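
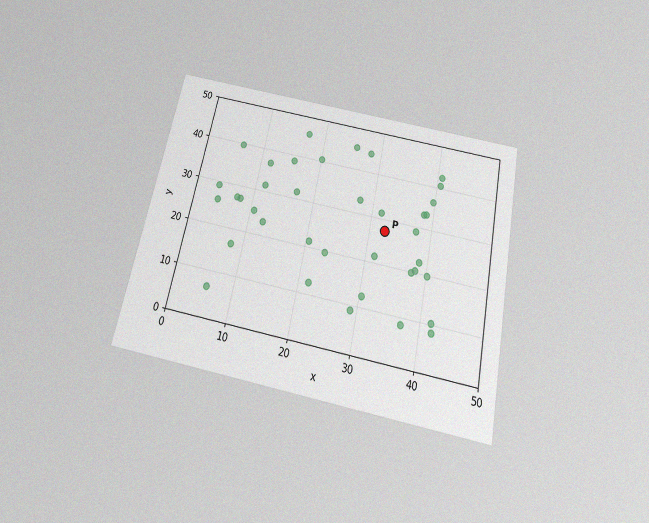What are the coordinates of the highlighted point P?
The chart is tilted about 12° clockwise and viewed slightly from below, with some photo noise. Following the gridlines from P to each axis, P sits at (32.5, 27.5).

(32.5, 27.5)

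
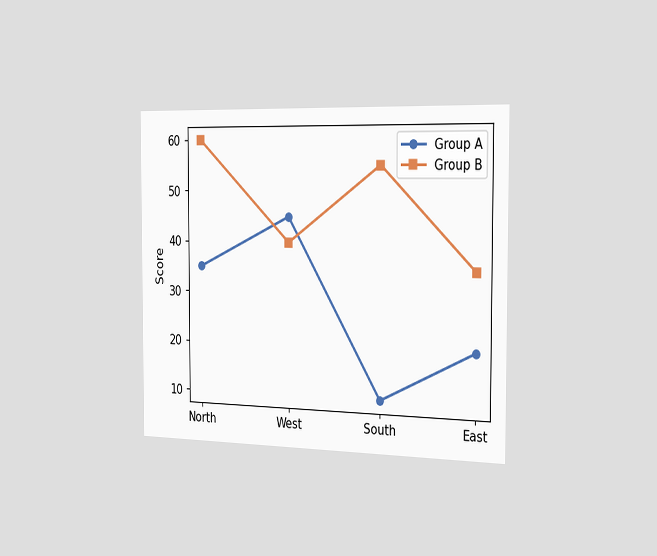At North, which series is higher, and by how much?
Group B, by 25

The chart is viewed slightly from the right. At North, Group B sits above the other line by 25.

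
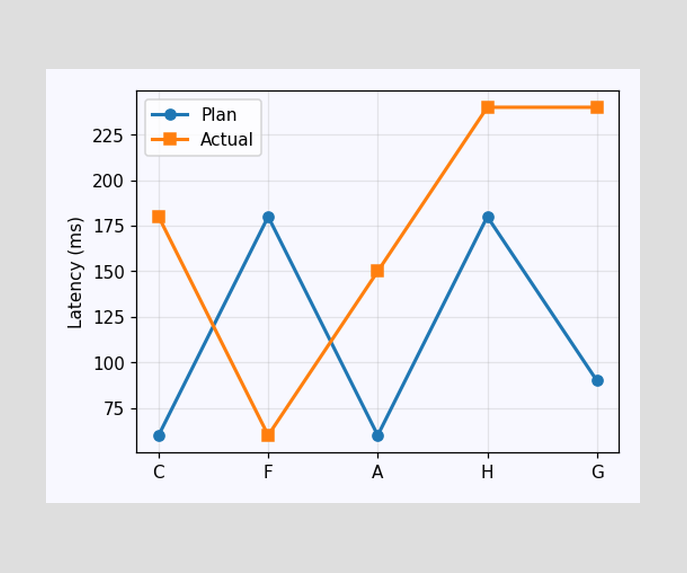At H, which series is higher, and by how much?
At H, Actual sits above the other line by 60ms.

Actual, by 60ms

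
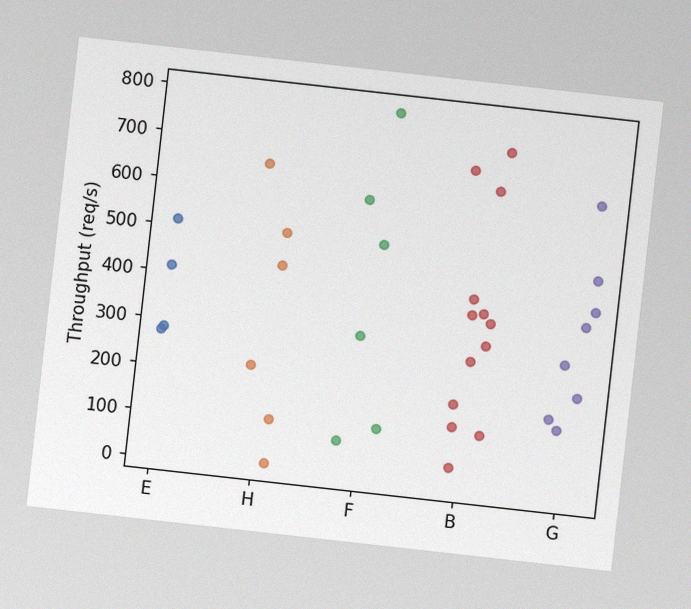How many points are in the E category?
The chart is tilted about 6° clockwise, with some photo noise. Counting the markers in the E column gives 4.

4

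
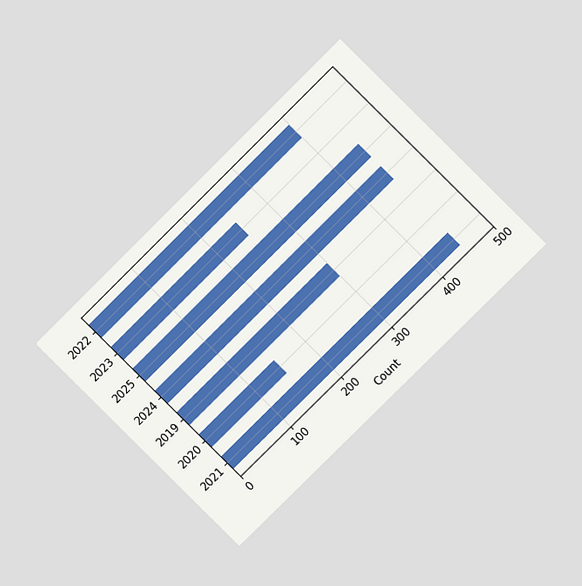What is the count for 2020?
150

The chart is tilted about 45° counter-clockwise and viewed at a slight angle. Reading along the chart's x-axis, the 2020 bar reaches 150.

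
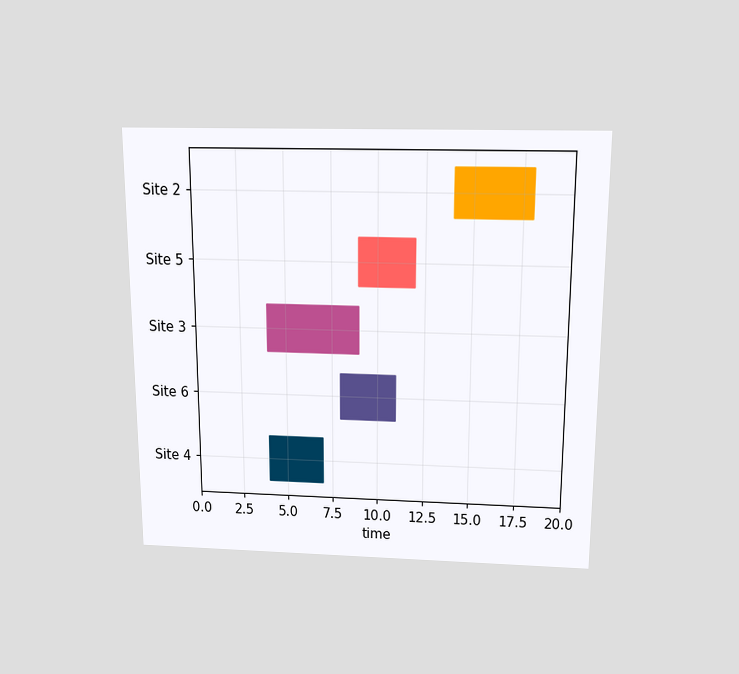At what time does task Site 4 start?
4

The chart is viewed slightly from above. The Site 4 bar begins at t=4.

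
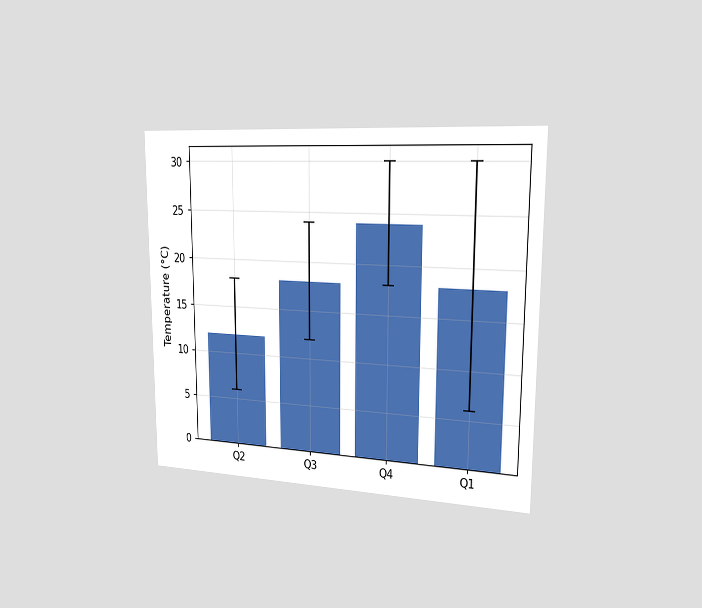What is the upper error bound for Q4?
The chart is viewed slightly from the right. The Q4 bar's upper whisker reaches 30°C.

30°C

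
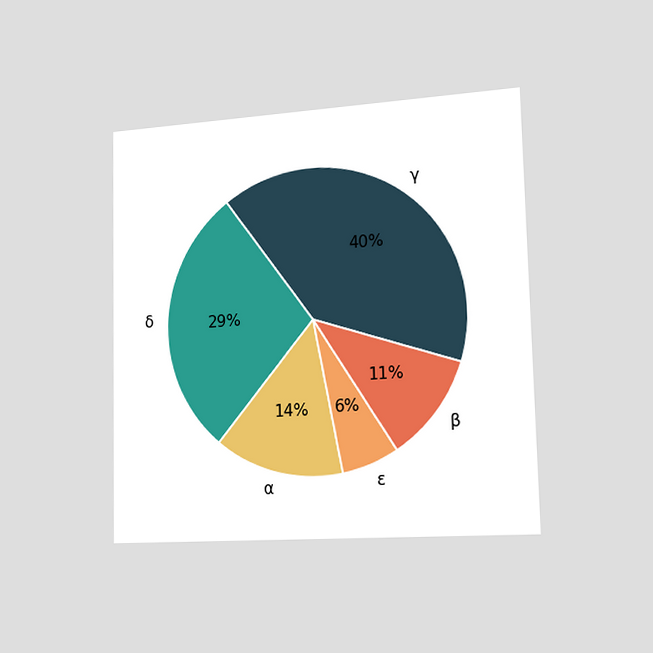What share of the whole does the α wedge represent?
The chart is viewed slightly from the right. The α slice takes up 14% of the pie.

14%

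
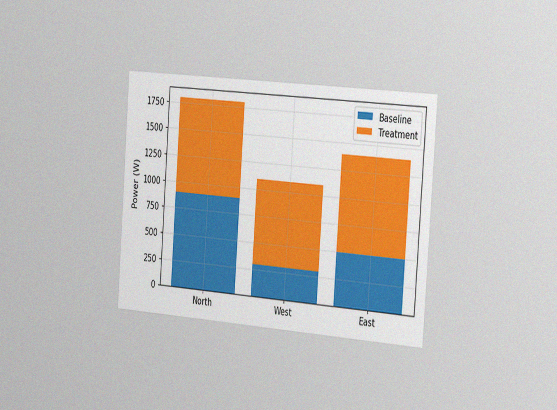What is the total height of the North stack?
1800W

The chart is tilted about 4° clockwise and viewed slightly from the right, with some photo noise. The North stack's top reaches 1800W on the y-axis.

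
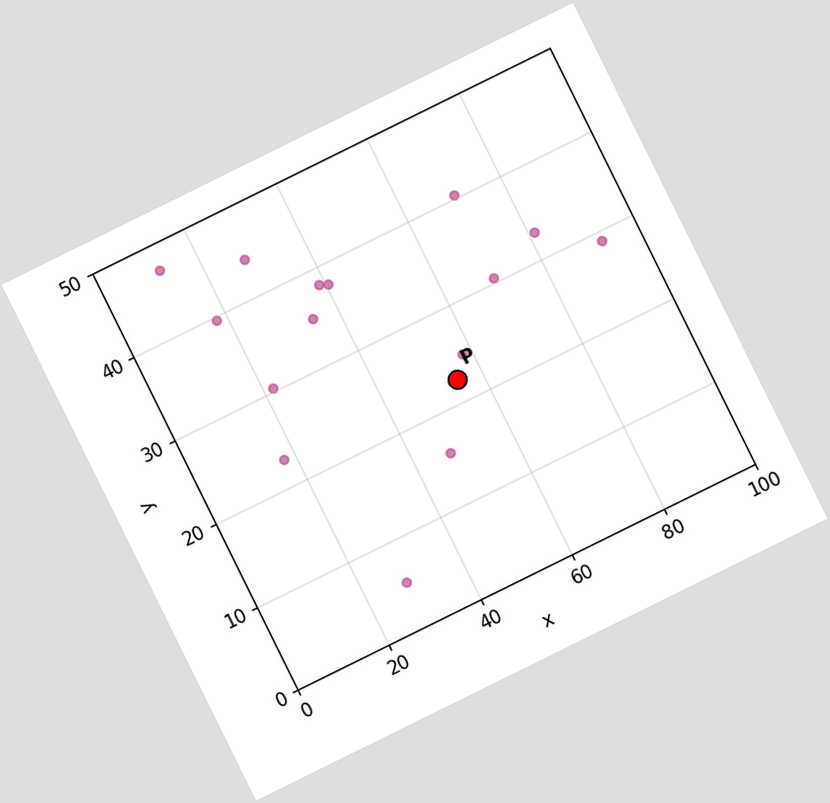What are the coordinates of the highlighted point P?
(55, 22.5)

The chart is tilted about 26° counter-clockwise. Following the gridlines from P to each axis, P sits at (55, 22.5).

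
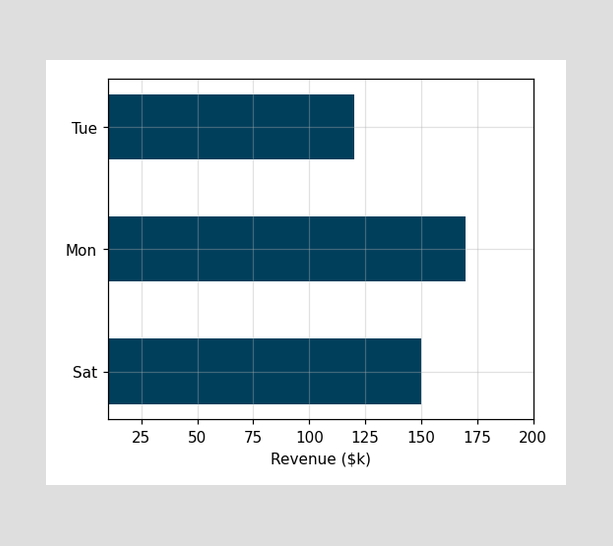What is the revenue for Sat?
Reading along the chart's x-axis, the Sat bar reaches $150k.

$150k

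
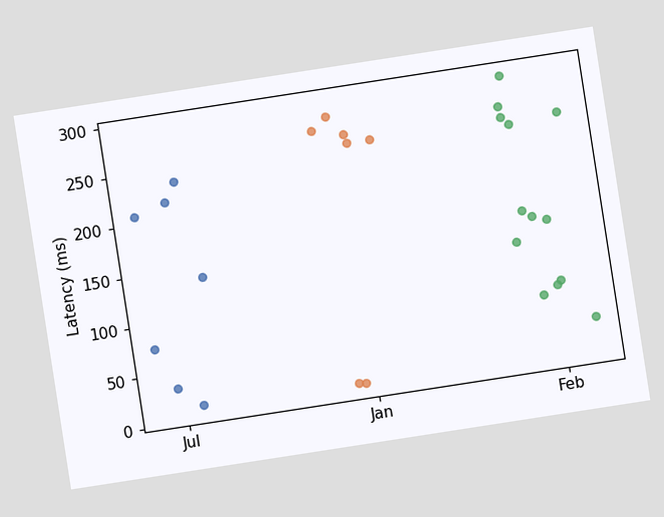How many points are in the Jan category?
The chart is tilted about 9° counter-clockwise. Counting the markers in the Jan column gives 7.

7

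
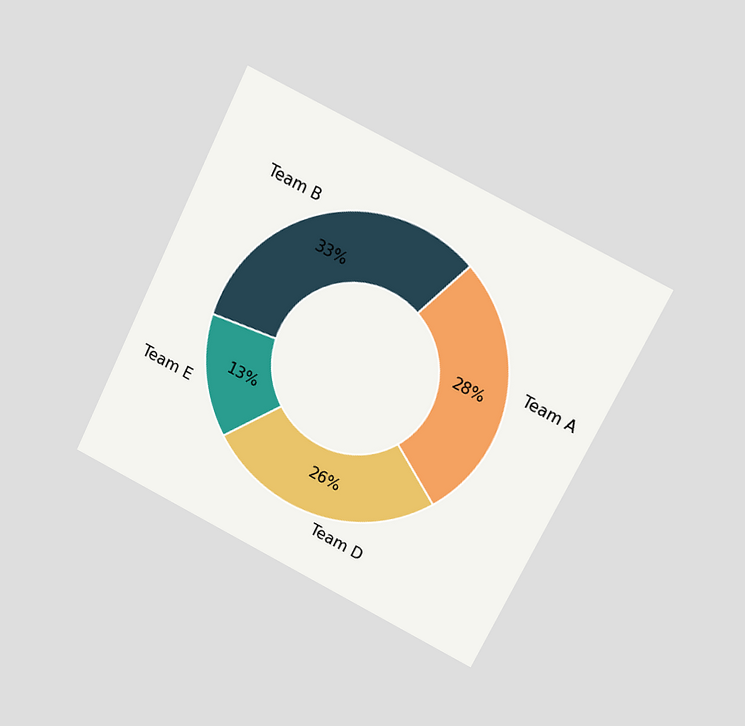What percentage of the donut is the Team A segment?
28%

The chart is tilted about 26° clockwise and viewed at a slight angle. The Team A segment takes up 28% of the ring.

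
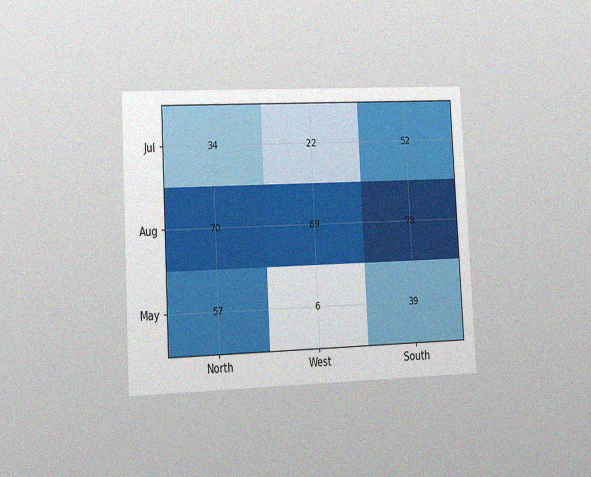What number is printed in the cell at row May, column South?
The chart is tilted about 3° counter-clockwise and viewed slightly from the left, with some photo noise. The (May, South) cell reads 39.

39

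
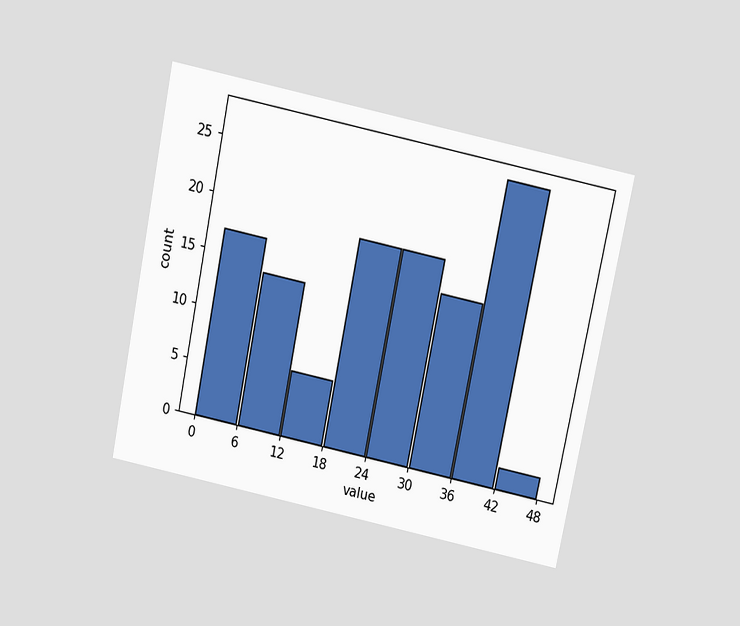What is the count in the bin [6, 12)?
The chart is tilted about 12° clockwise and viewed slightly from above. The [6, 12) bin has height 14.

14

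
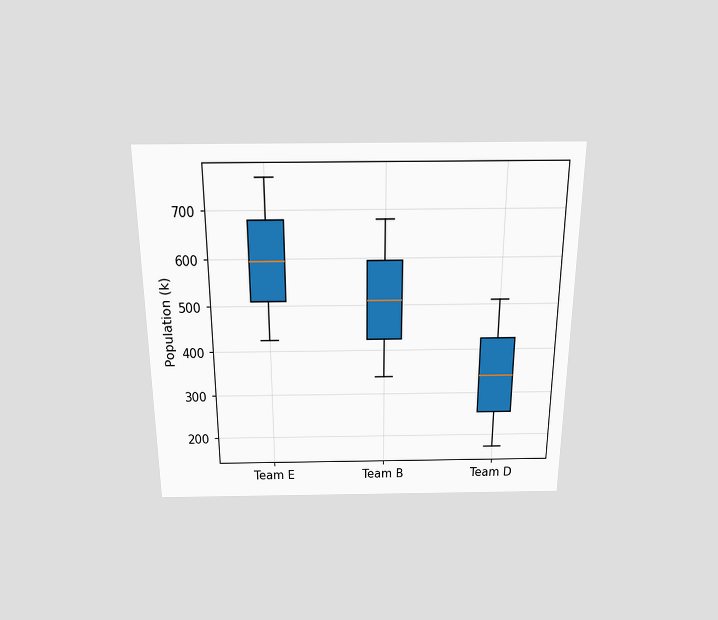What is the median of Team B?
The chart is viewed slightly from above. The median line in the Team B box sits at 510k.

510k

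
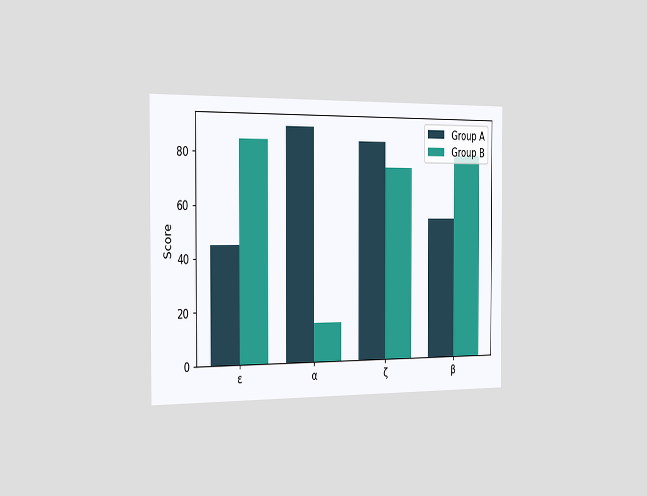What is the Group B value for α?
15

The chart is viewed slightly from the left. The Group B bar at α reaches 15 on the y-axis.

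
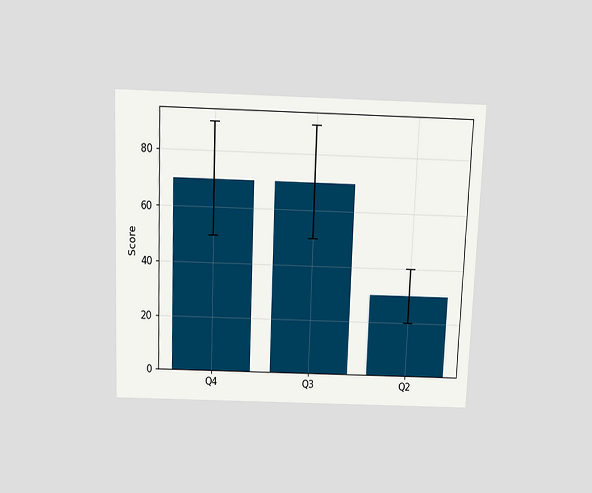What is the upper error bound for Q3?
90

The chart is tilted about 2° clockwise and viewed slightly from above. The Q3 bar's upper whisker reaches 90.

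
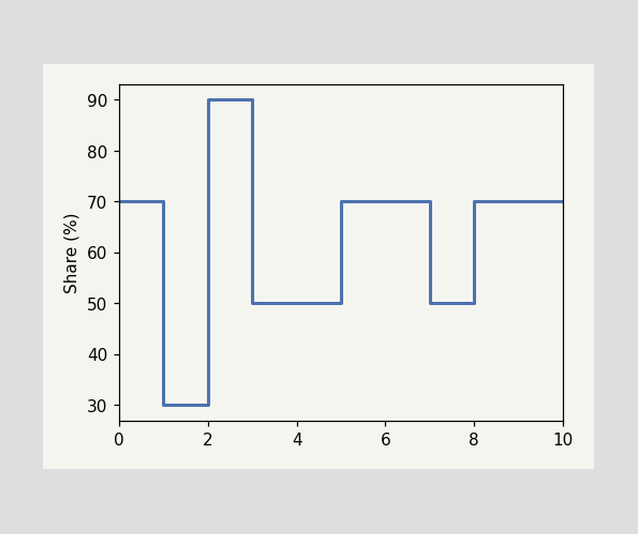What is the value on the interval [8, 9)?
On [8, 9) the step sits at 70%.

70%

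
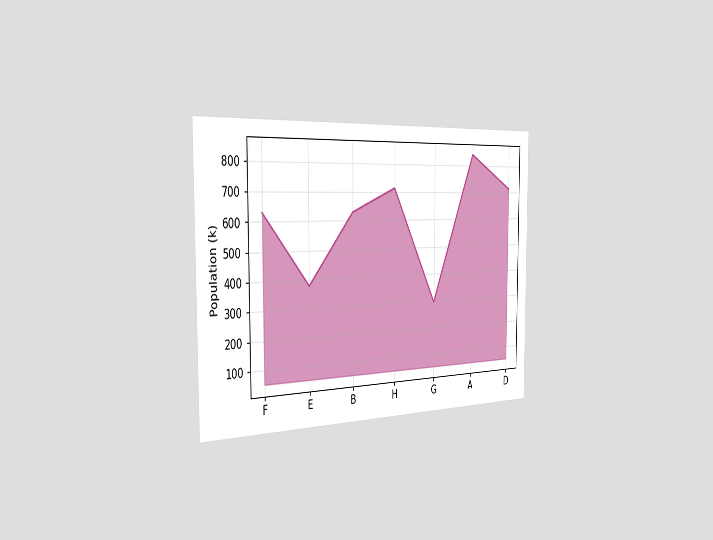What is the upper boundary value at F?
630k

The chart is viewed slightly from the left. At F the upper boundary is at 630k.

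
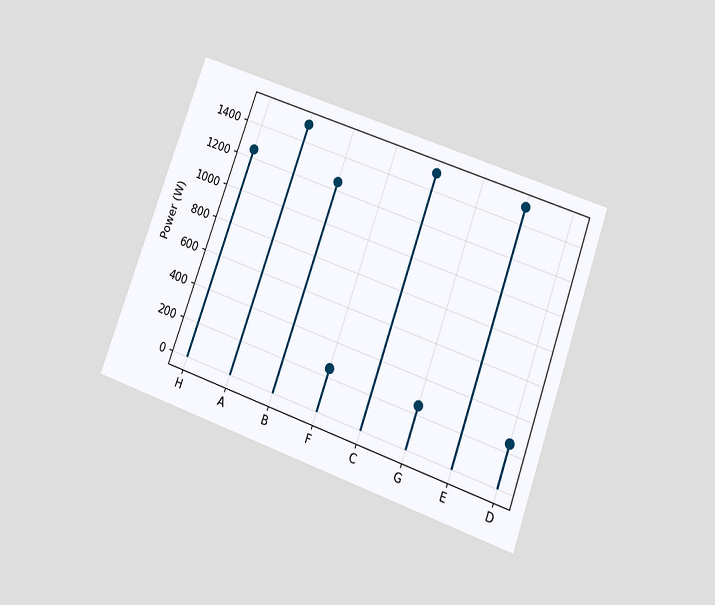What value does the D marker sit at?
250W

The chart is tilted about 20° clockwise and viewed slightly from below. The D marker sits at 250W.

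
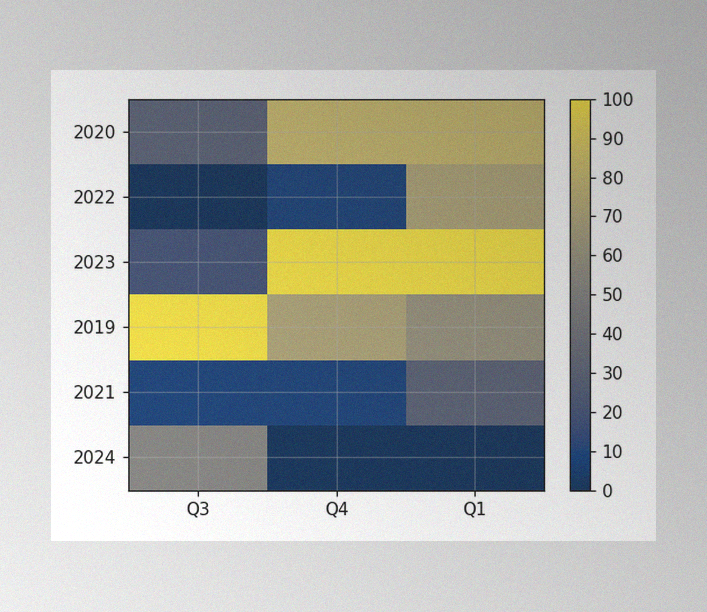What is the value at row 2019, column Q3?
The image has some photo noise and uneven lighting. Matching cell (2019, Q3) against the colorbar gives 100.

100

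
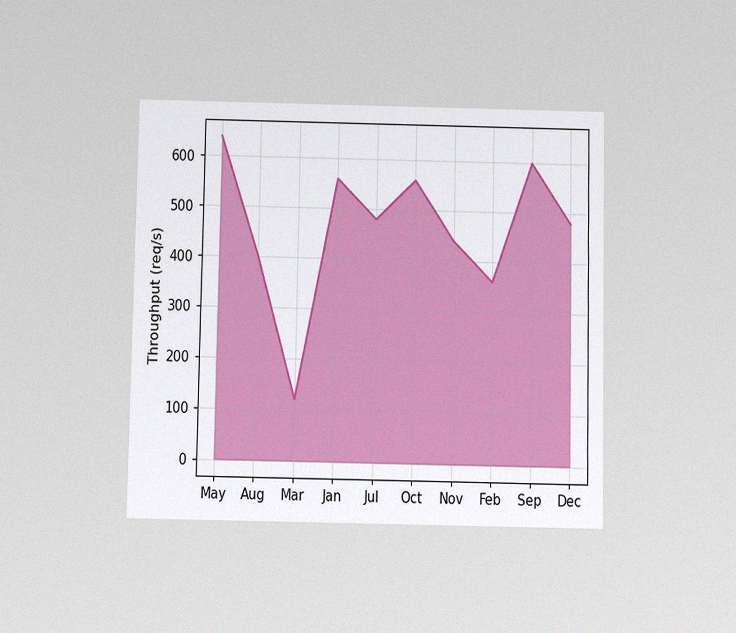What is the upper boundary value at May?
The chart is viewed slightly from below, with some photo noise. At May the upper boundary is at 640req/s.

640req/s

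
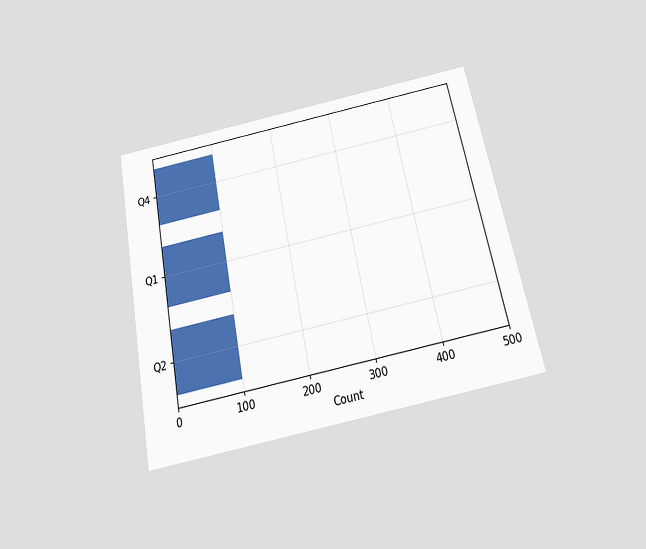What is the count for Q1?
100

The chart is tilted about 11° counter-clockwise and viewed slightly from below. Reading along the chart's x-axis, the Q1 bar reaches 100.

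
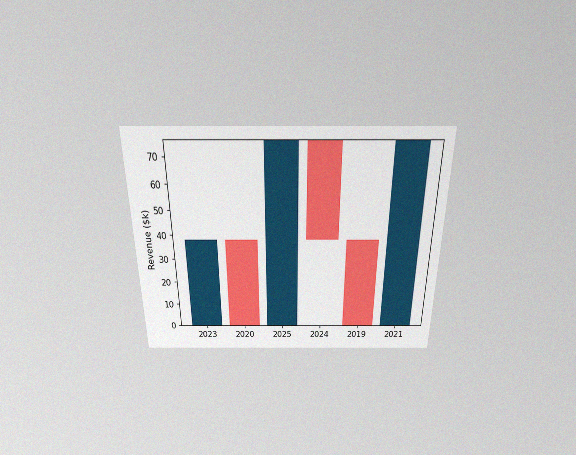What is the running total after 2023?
The chart is viewed slightly from above, with some photo noise. After 2023 the running total reaches $38k.

$38k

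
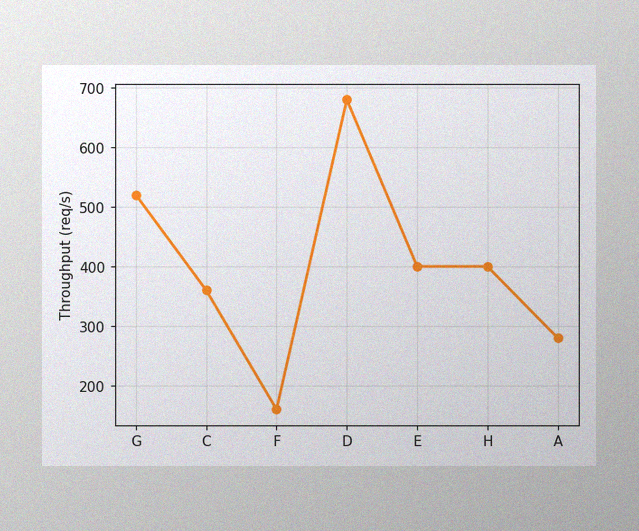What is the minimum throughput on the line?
The image has some photo noise and uneven lighting. The lowest point is at F, and reading across to the y-axis gives 160req/s.

160req/s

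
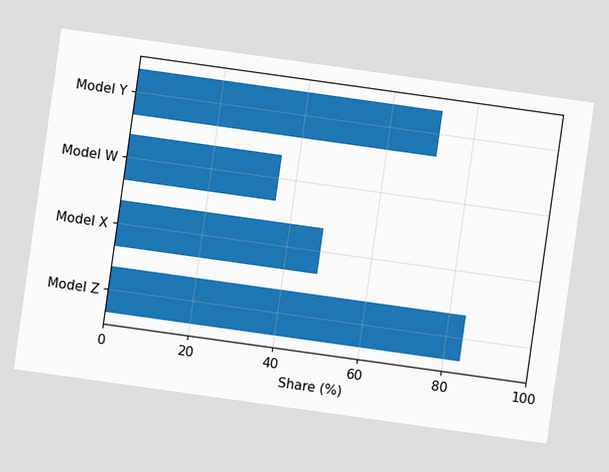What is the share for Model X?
The chart is tilted about 8° clockwise. Reading along the chart's x-axis, the Model X bar reaches 48%.

48%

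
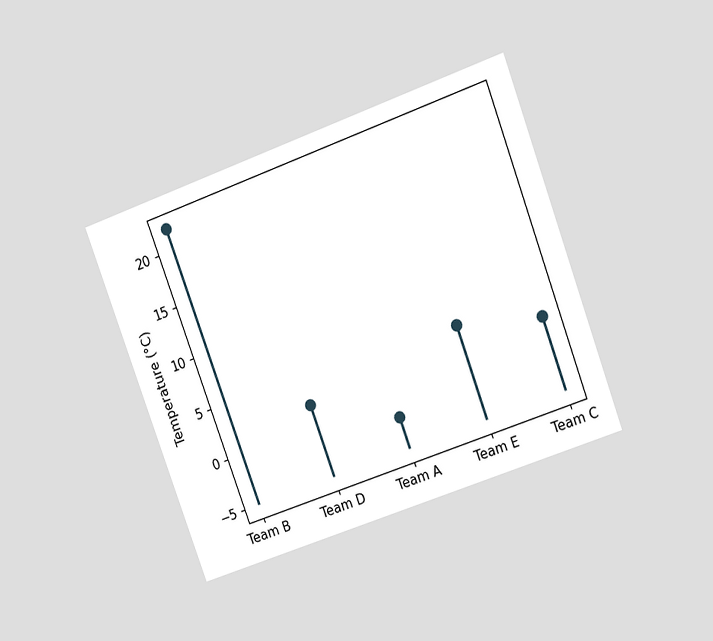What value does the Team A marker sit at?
The chart is tilted about 20° counter-clockwise and viewed at a slight angle. The Team A marker sits at -2°C.

-2°C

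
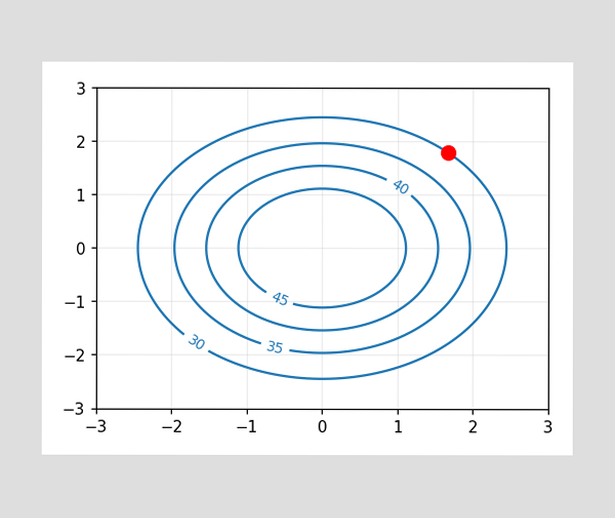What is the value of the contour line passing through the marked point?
The marked point sits on the contour labelled 30.

30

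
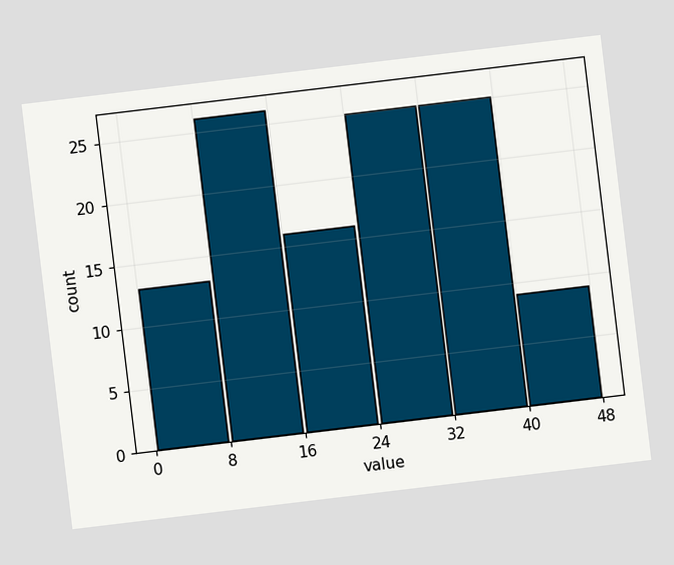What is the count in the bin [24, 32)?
25

The chart is tilted about 7° counter-clockwise. The [24, 32) bin has height 25.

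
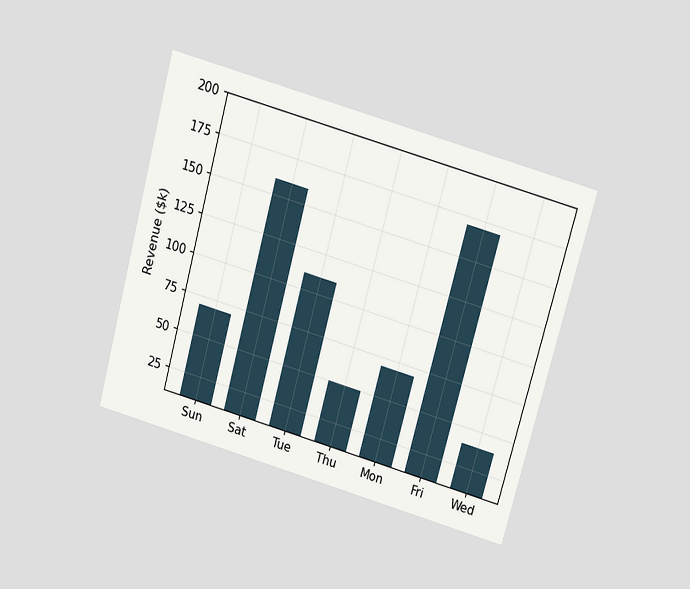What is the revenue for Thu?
The chart is tilted about 15° clockwise and viewed slightly from above. Reading along the chart's y-axis, the Thu bar reaches $50k.

$50k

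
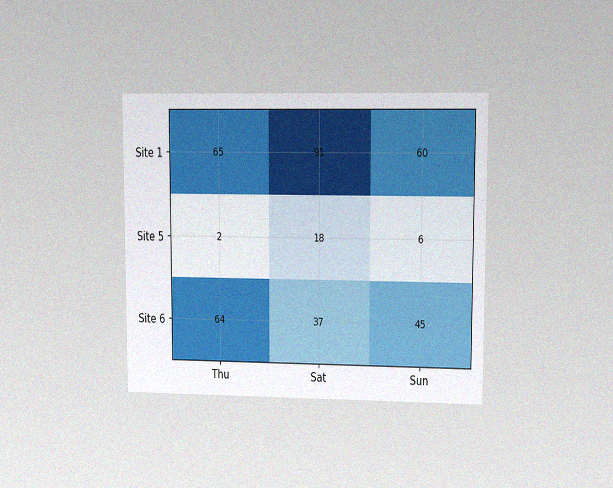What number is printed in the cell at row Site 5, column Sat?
18

The chart is viewed at a slight angle, with some photo noise. The (Site 5, Sat) cell reads 18.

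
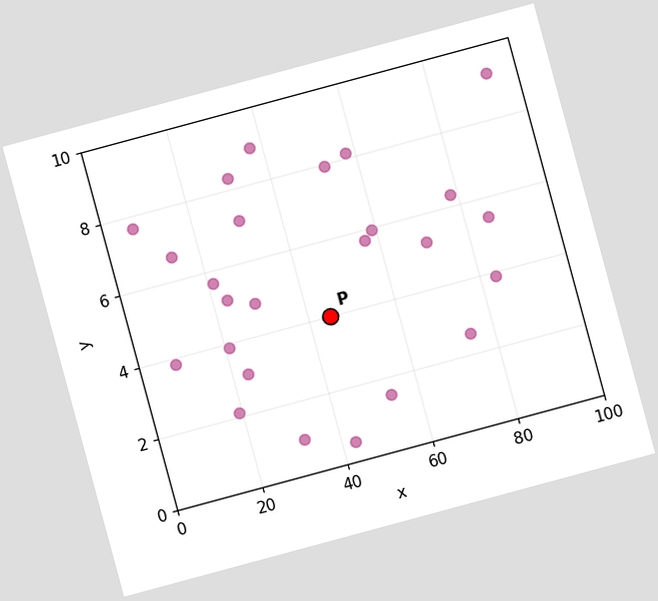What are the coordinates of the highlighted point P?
(45, 4)

The chart is tilted about 15° counter-clockwise. Following the gridlines from P to each axis, P sits at (45, 4).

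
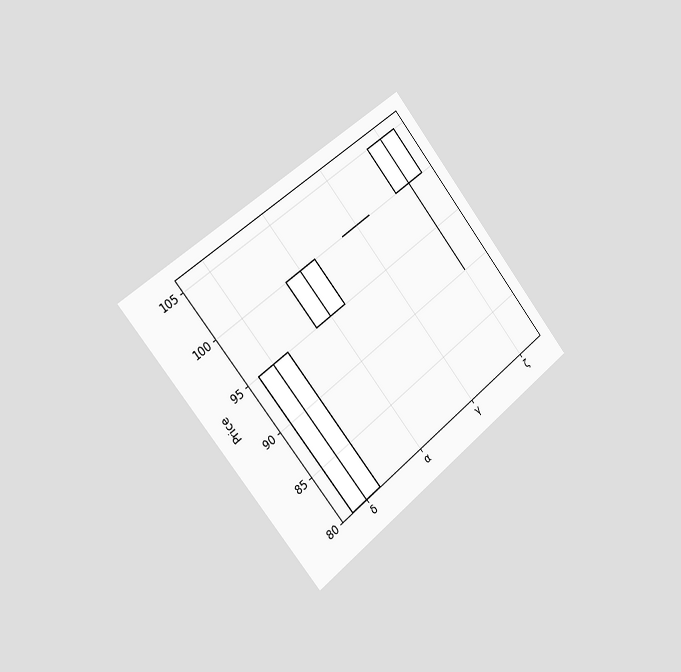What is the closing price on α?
100

The chart is tilted about 40° counter-clockwise and viewed slightly from the left. The α candle closes at 100.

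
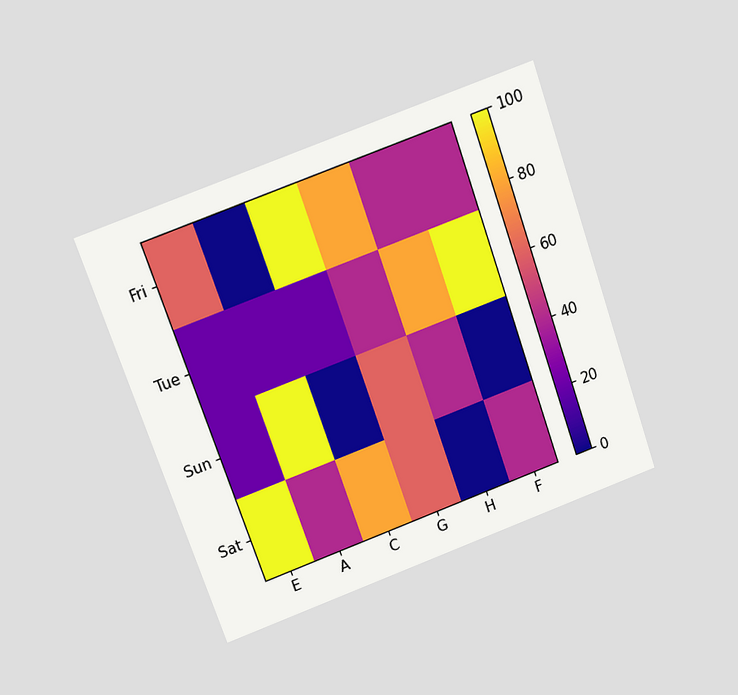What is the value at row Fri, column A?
0

The chart is tilted about 19° counter-clockwise and viewed slightly from above. Matching cell (Fri, A) against the colorbar gives 0.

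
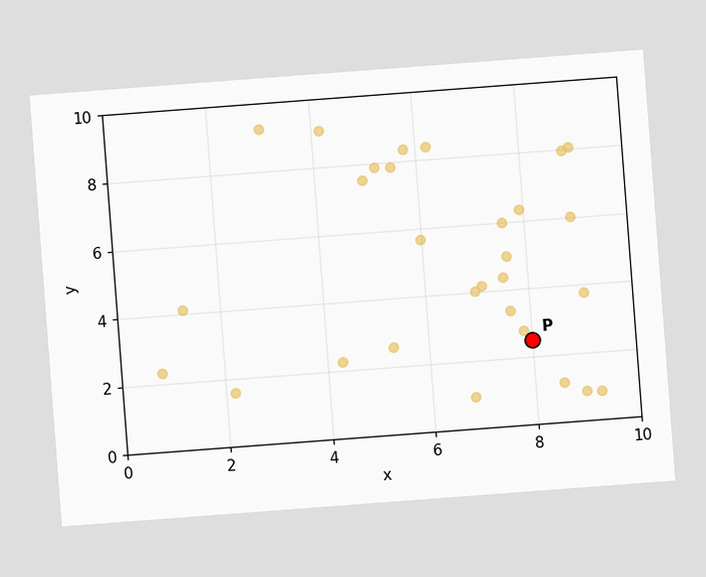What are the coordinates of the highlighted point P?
(8, 2.5)

The chart is tilted about 4° counter-clockwise. Following the gridlines from P to each axis, P sits at (8, 2.5).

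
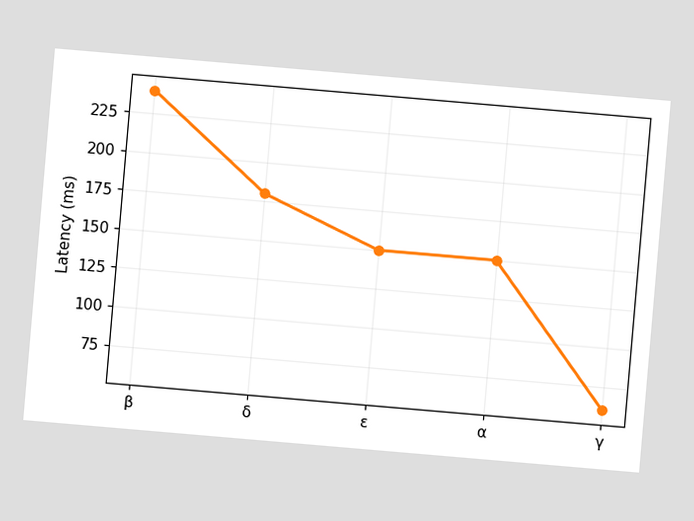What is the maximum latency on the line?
The chart is tilted about 5° clockwise. The highest point is at β, and reading across to the y-axis gives 240ms.

240ms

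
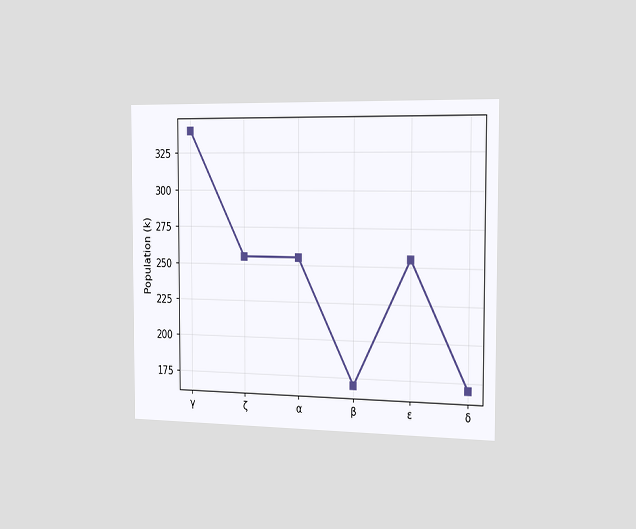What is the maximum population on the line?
The chart is viewed slightly from the right. The highest point is at γ, and reading across to the y-axis gives 340k.

340k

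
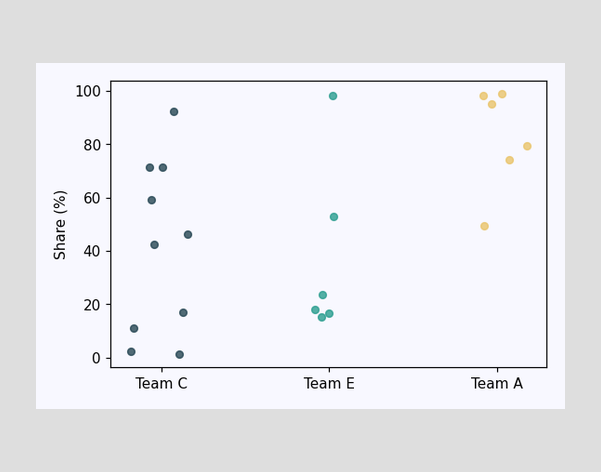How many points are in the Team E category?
Counting the markers in the Team E column gives 6.

6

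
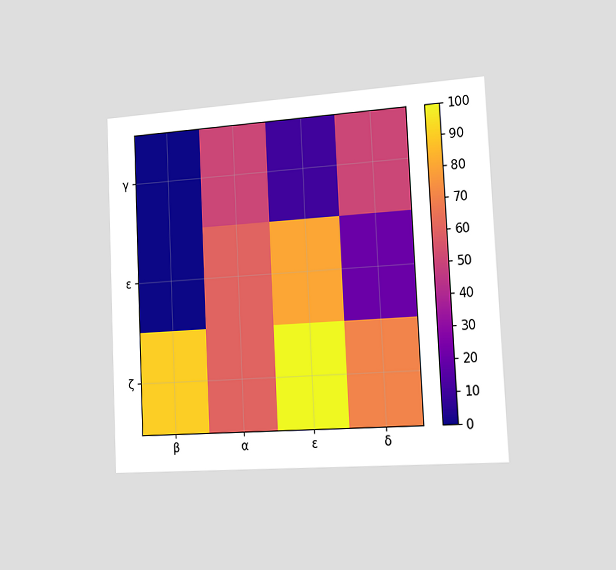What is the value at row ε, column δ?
20

The chart is tilted about 3° counter-clockwise and viewed slightly from the right. Matching cell (ε, δ) against the colorbar gives 20.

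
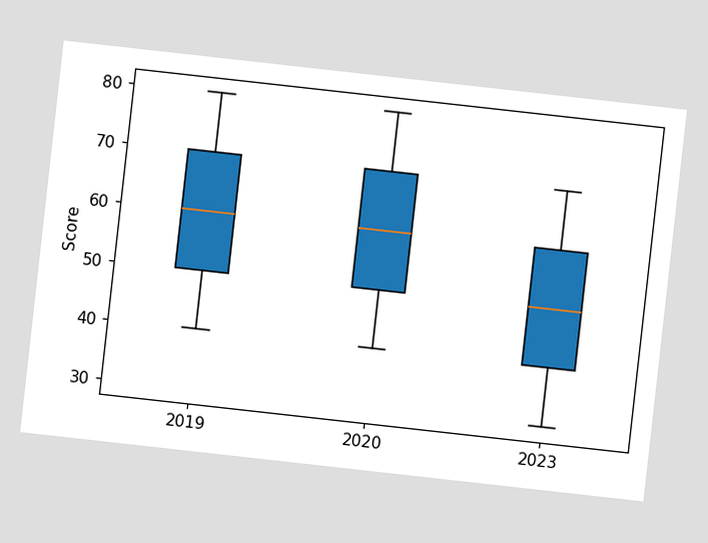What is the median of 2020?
60

The chart is tilted about 6° clockwise. The median line in the 2020 box sits at 60.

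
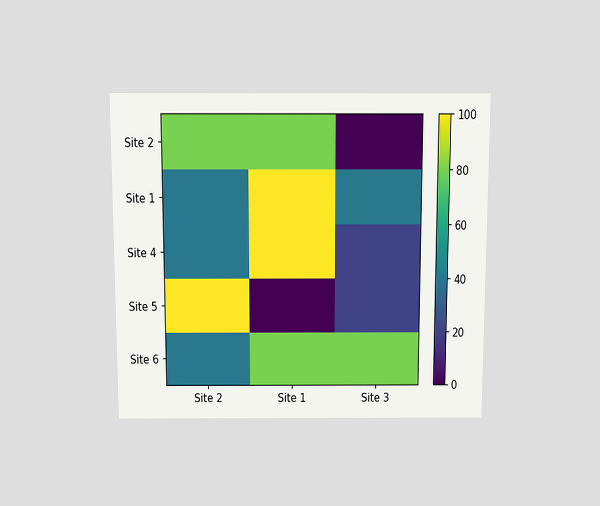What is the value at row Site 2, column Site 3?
The chart is viewed slightly from above. Matching cell (Site 2, Site 3) against the colorbar gives 0.

0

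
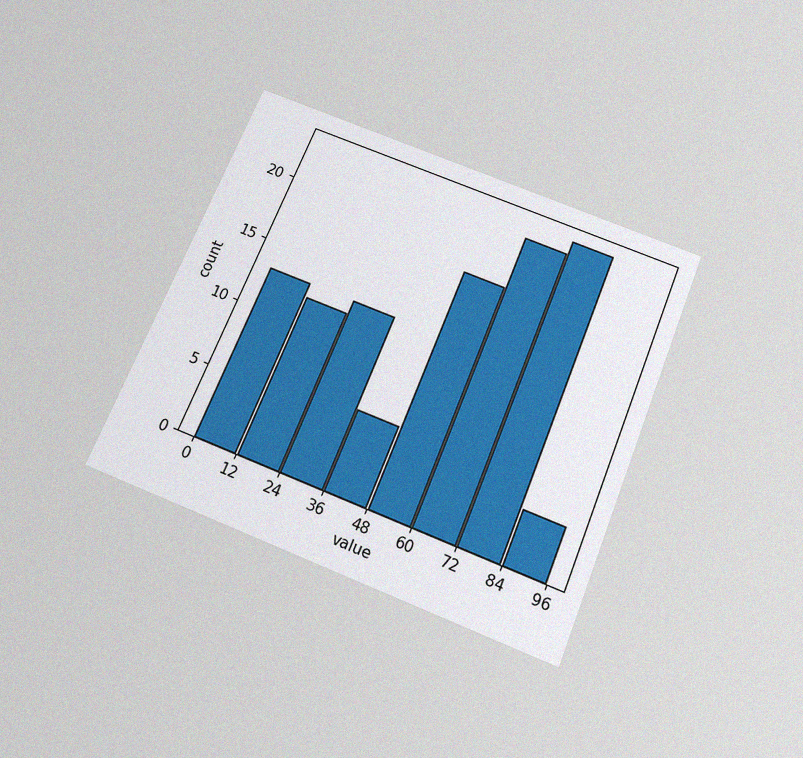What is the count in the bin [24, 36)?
13

The chart is tilted about 22° clockwise and viewed slightly from below, with some photo noise. The [24, 36) bin has height 13.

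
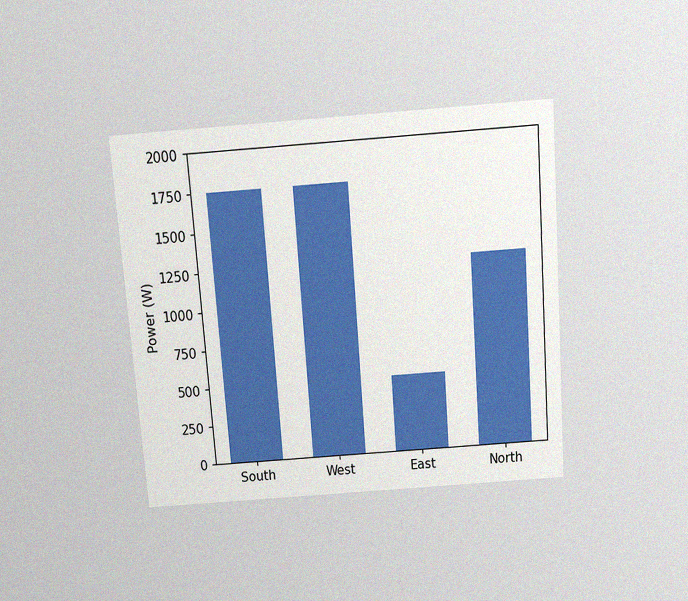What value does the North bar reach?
The chart is tilted about 4° counter-clockwise and viewed slightly from above, with some photo noise. Reading along the chart's y-axis, the North bar reaches 1250W.

1250W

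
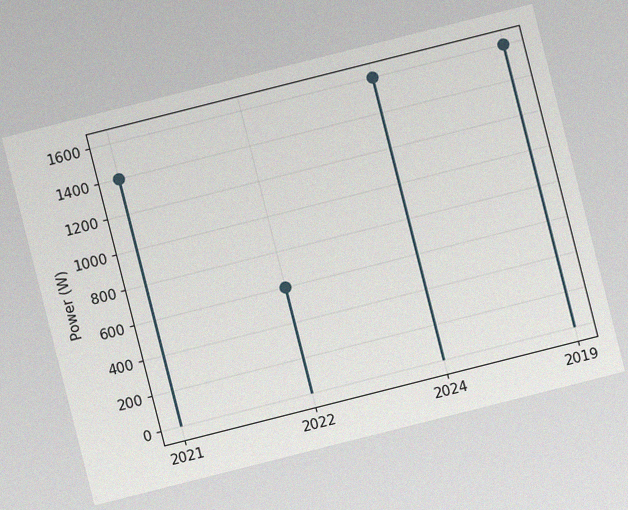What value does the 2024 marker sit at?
The chart is tilted about 14° counter-clockwise, with some photo noise. The 2024 marker sits at 1600W.

1600W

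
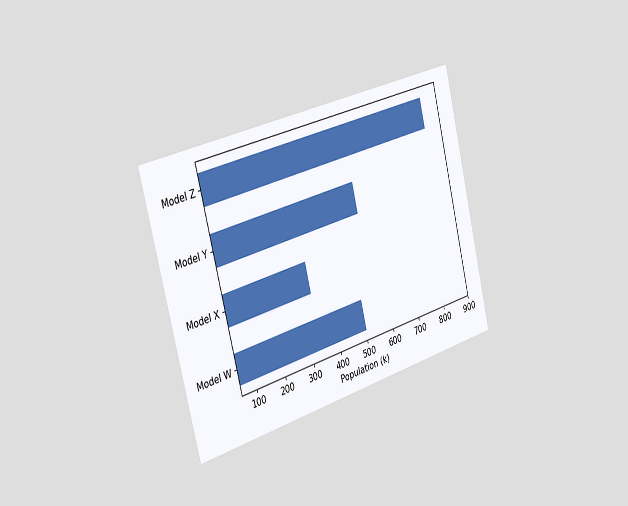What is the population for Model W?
504k

The chart is tilted about 14° counter-clockwise and viewed slightly from the left. Reading along the chart's x-axis, the Model W bar reaches 504k.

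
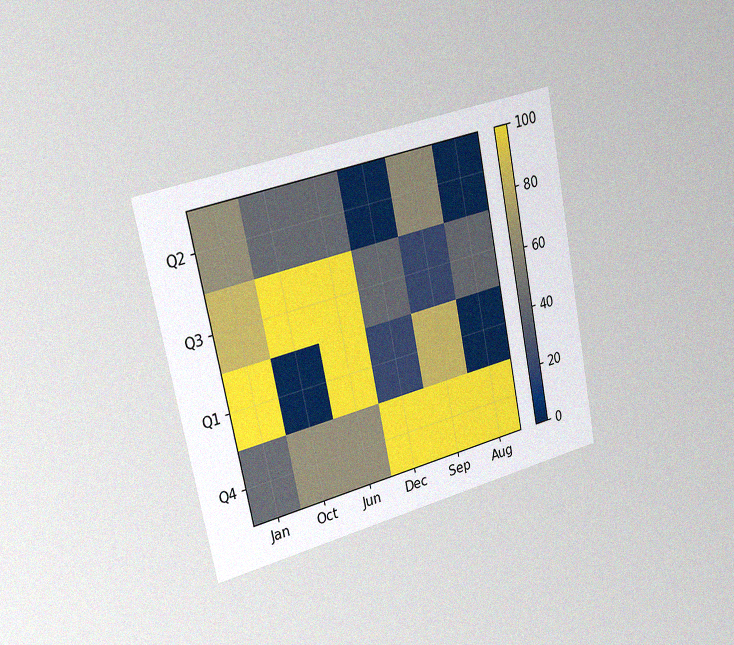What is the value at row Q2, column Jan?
60

The chart is tilted about 12° counter-clockwise and viewed slightly from the left, with some photo noise. Matching cell (Q2, Jan) against the colorbar gives 60.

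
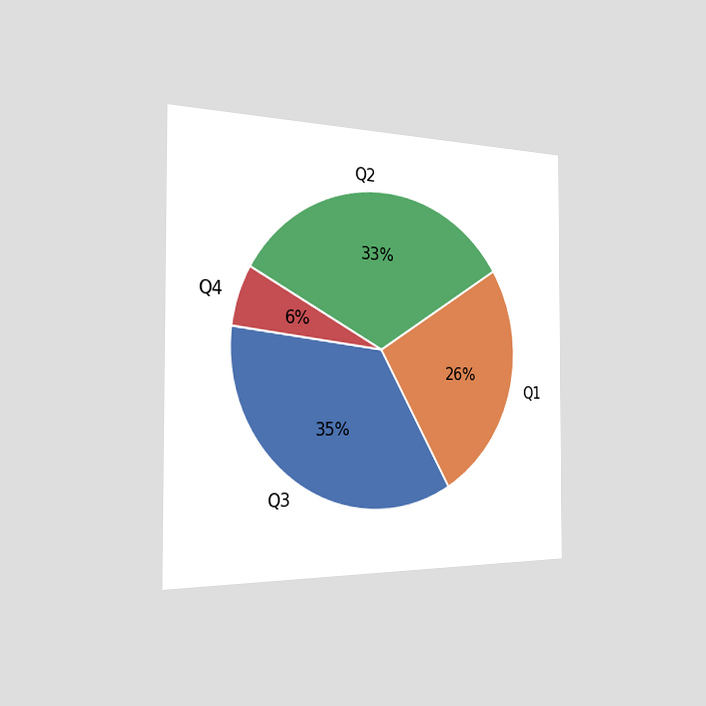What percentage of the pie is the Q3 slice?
The chart is viewed slightly from the left. The Q3 slice takes up 35% of the pie.

35%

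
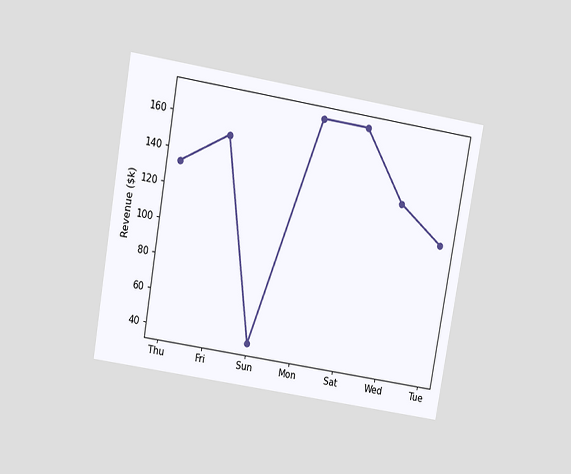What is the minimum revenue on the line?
The chart is tilted about 10° clockwise and viewed slightly from above. The lowest point is at Sun, and reading across to the y-axis gives $38k.

$38k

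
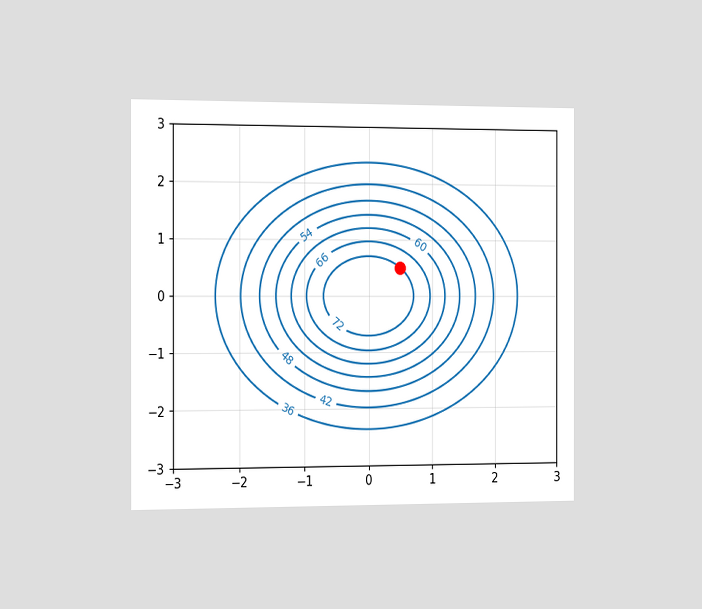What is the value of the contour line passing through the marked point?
The chart is viewed slightly from the left. The marked point sits on the contour labelled 72.

72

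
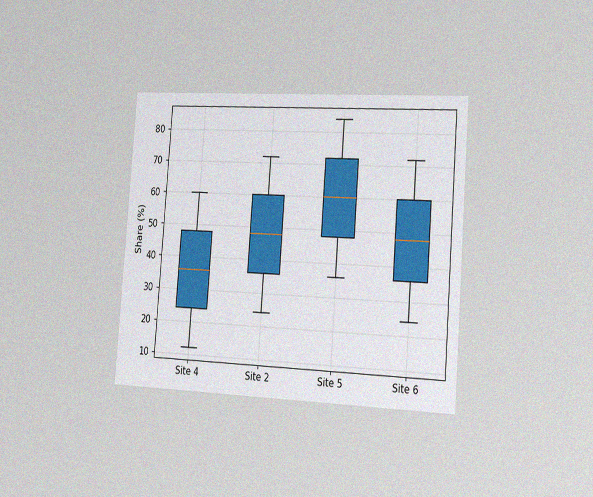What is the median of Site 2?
The chart is tilted about 4° clockwise and viewed slightly from the right, with some photo noise. The median line in the Site 2 box sits at 48%.

48%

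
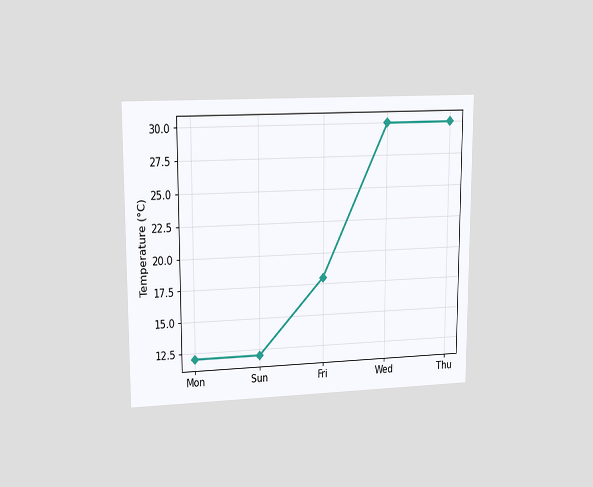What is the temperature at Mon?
The chart is viewed at a slight angle. At Mon, the line is at 12°C.

12°C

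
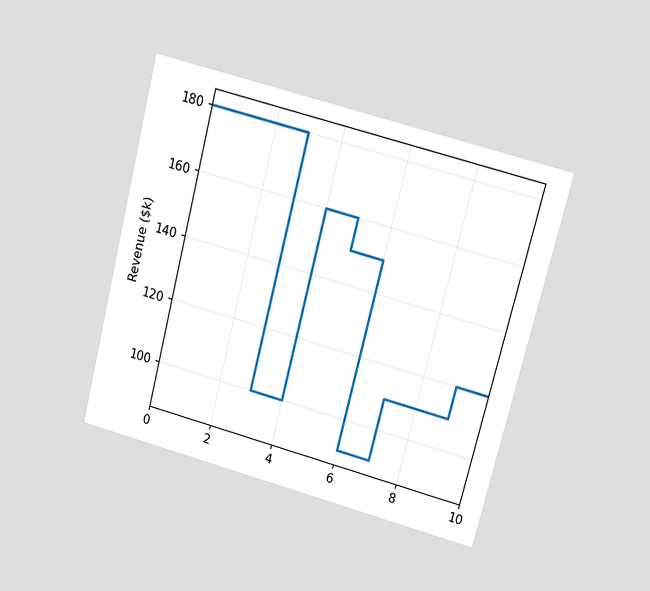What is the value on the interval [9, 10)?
$120k

The chart is tilted about 14° clockwise and viewed at a slight angle. On [9, 10) the step sits at $120k.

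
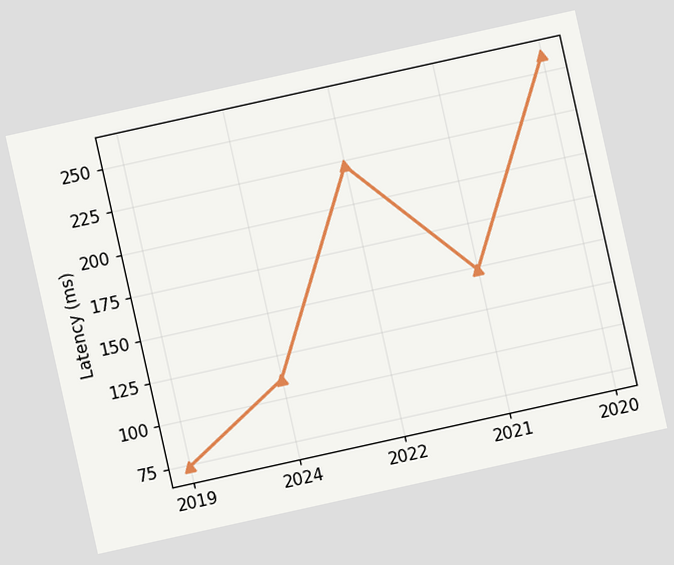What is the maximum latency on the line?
259ms

The chart is tilted about 12° counter-clockwise. The highest point is at 2020, and reading across to the y-axis gives 259ms.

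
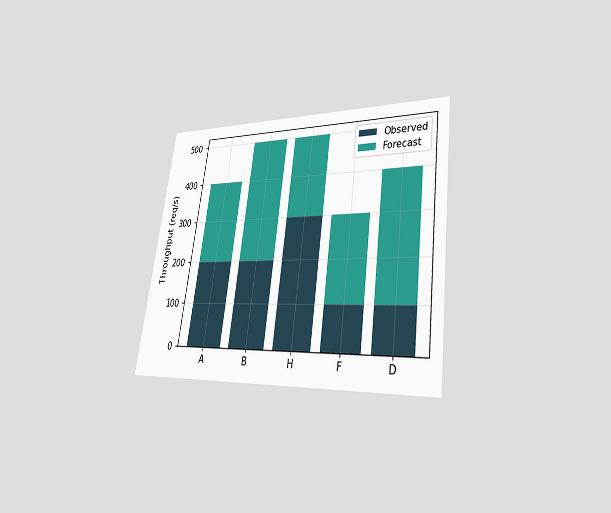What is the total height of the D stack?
The chart is tilted about 8° clockwise and viewed at a slight angle. The D stack's top reaches 400req/s on the y-axis.

400req/s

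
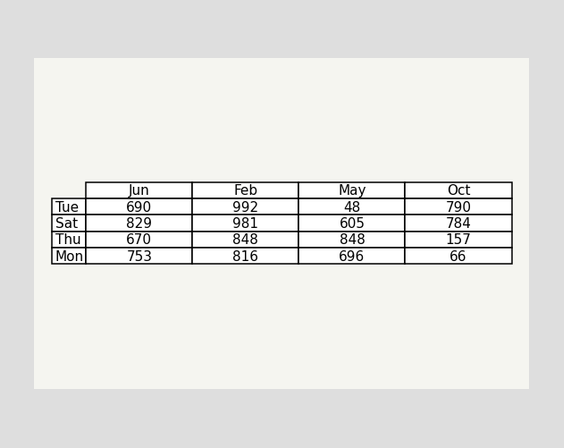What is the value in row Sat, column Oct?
784

The (Sat, Oct) cell reads 784.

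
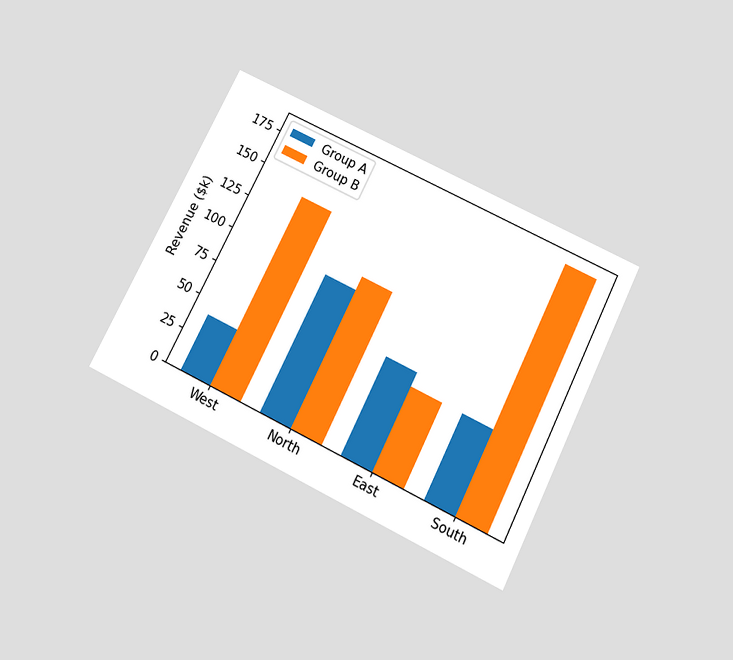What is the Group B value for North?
The chart is tilted about 27° clockwise and viewed slightly from below. The Group B bar at North reaches $110k on the y-axis.

$110k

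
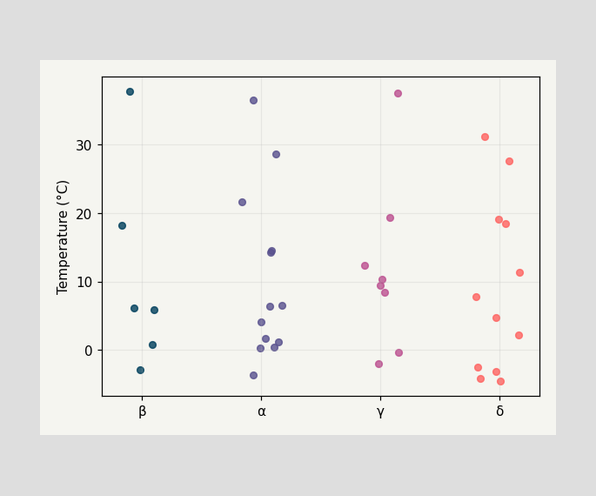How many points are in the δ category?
12

Counting the markers in the δ column gives 12.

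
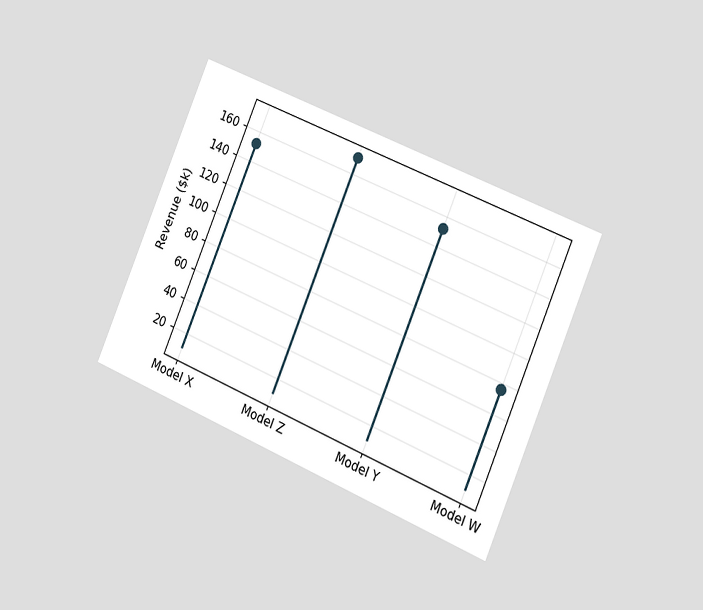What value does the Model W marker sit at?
The chart is tilted about 23° clockwise and viewed slightly from the right. The Model W marker sits at $76k.

$76k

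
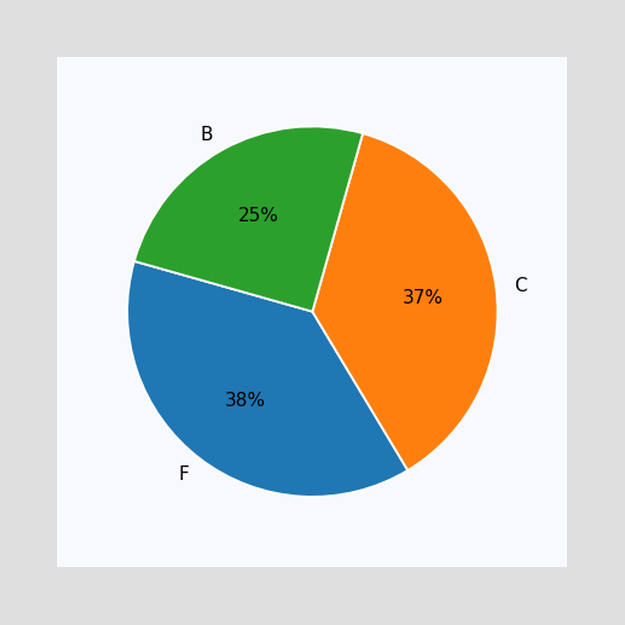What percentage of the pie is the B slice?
The B slice takes up 25% of the pie.

25%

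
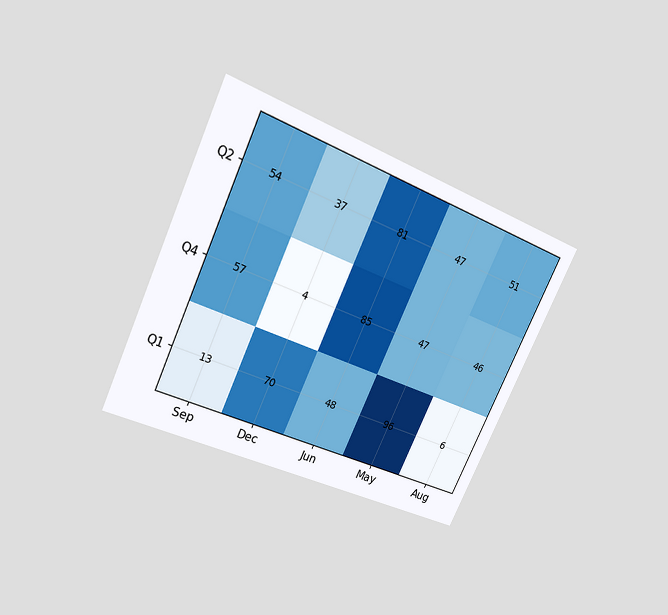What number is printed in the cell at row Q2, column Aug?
The chart is tilted about 25° clockwise and viewed slightly from above. The (Q2, Aug) cell reads 51.

51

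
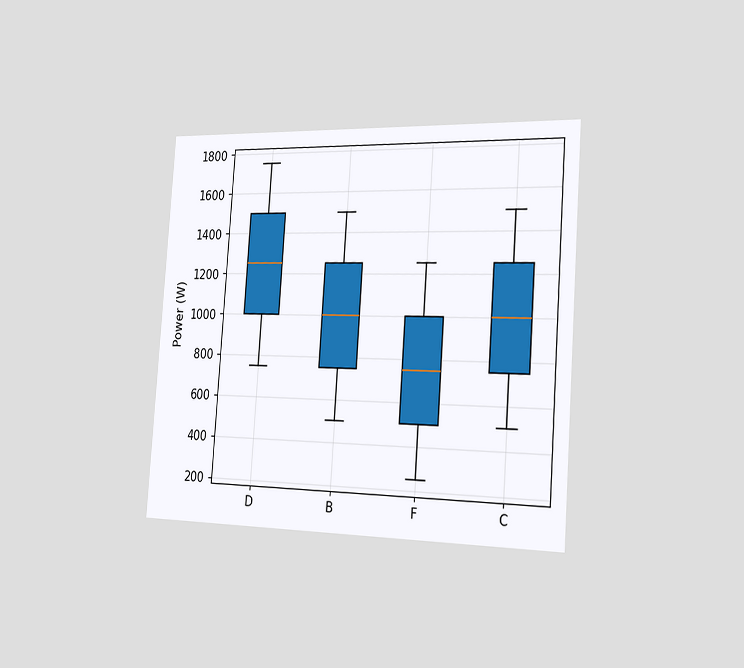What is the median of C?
The chart is tilted about 4° clockwise and viewed slightly from the right. The median line in the C box sits at 1000W.

1000W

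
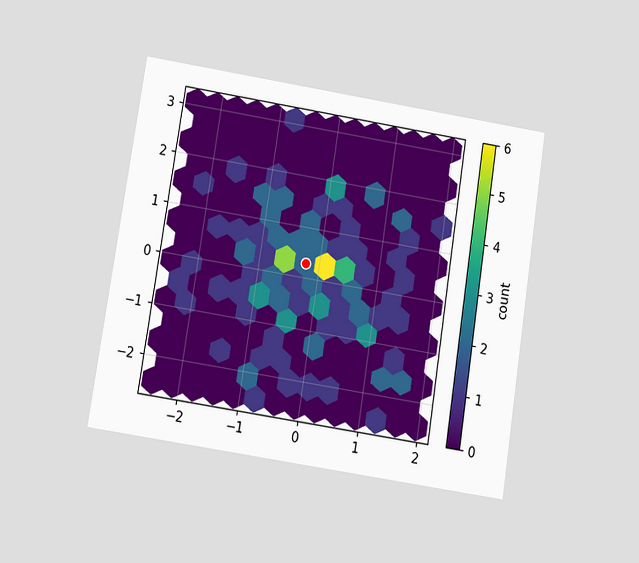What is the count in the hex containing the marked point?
2

The chart is tilted about 9° clockwise and viewed at a slight angle. The marked hex reads 2 on the colorbar.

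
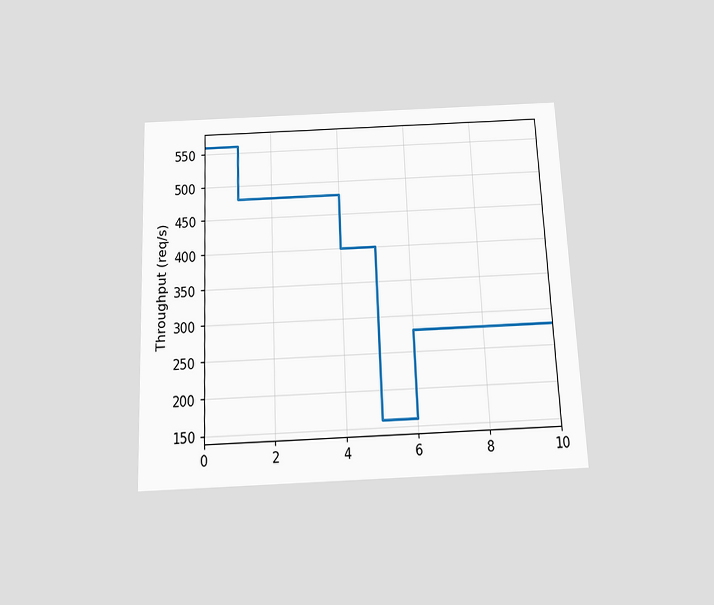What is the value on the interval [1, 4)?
480req/s

The chart is tilted about 3° counter-clockwise and viewed slightly from below. On [1, 4) the step sits at 480req/s.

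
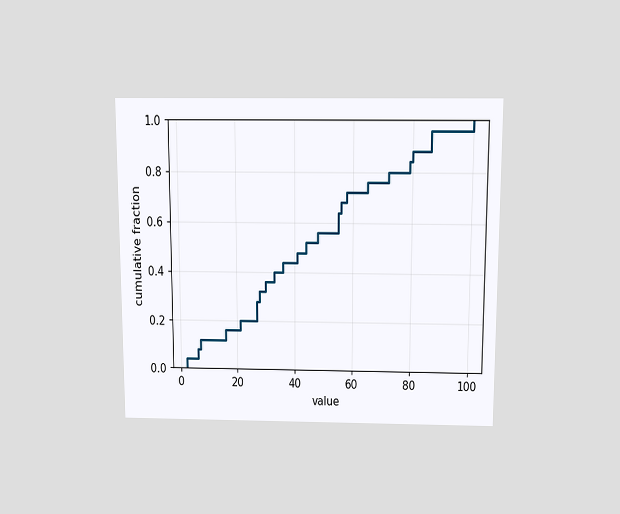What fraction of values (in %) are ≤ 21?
20%

The chart is viewed slightly from above. At x=21 the ECDF step is at 20%.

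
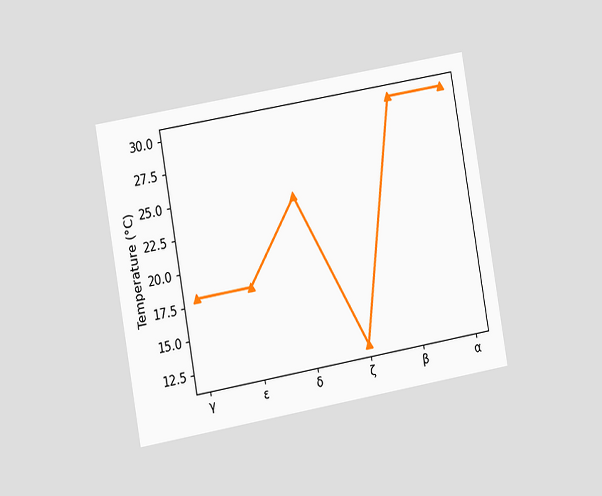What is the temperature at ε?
18°C

The chart is tilted about 10° counter-clockwise and viewed slightly from the left. At ε, the line is at 18°C.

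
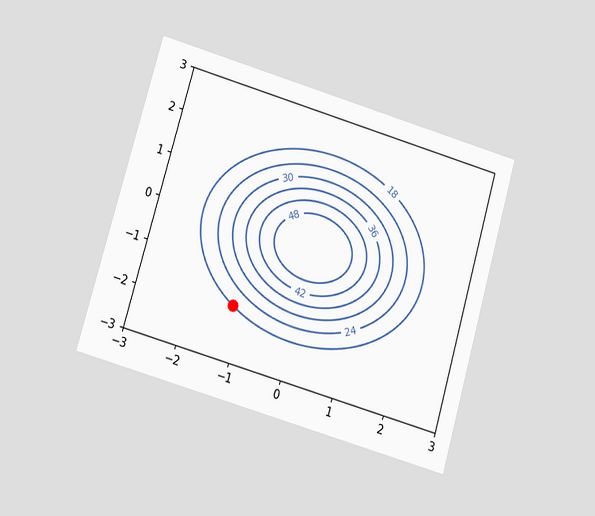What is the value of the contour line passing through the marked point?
18

The chart is tilted about 16° clockwise and viewed at a slight angle. The marked point sits on the contour labelled 18.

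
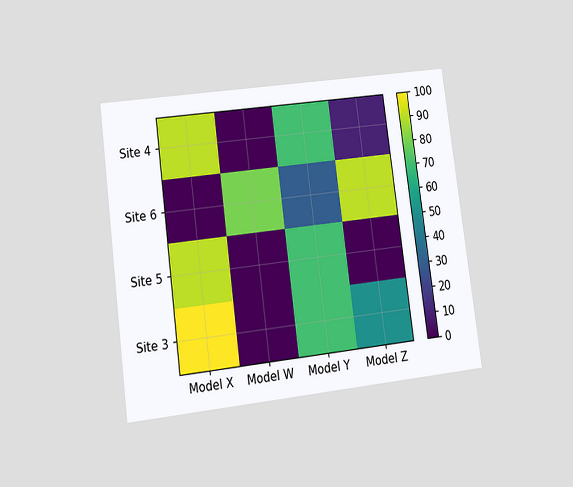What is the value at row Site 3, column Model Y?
70

The chart is tilted about 7° counter-clockwise and viewed at a slight angle. Matching cell (Site 3, Model Y) against the colorbar gives 70.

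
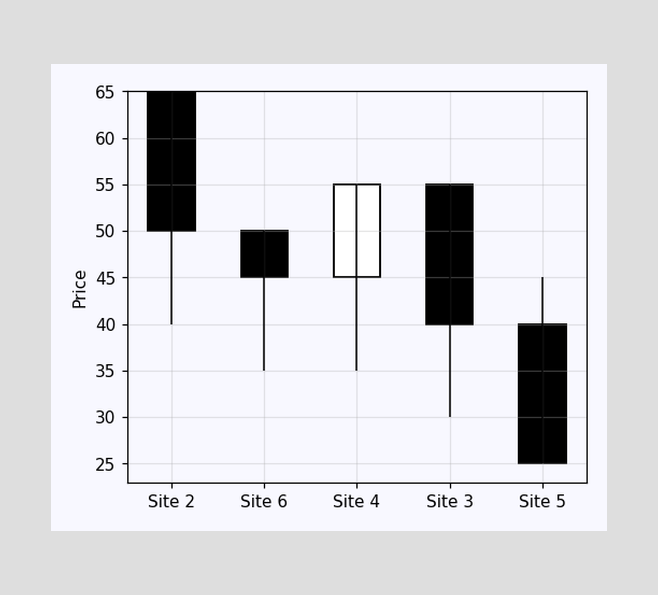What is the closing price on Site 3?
The Site 3 candle closes at 40.

40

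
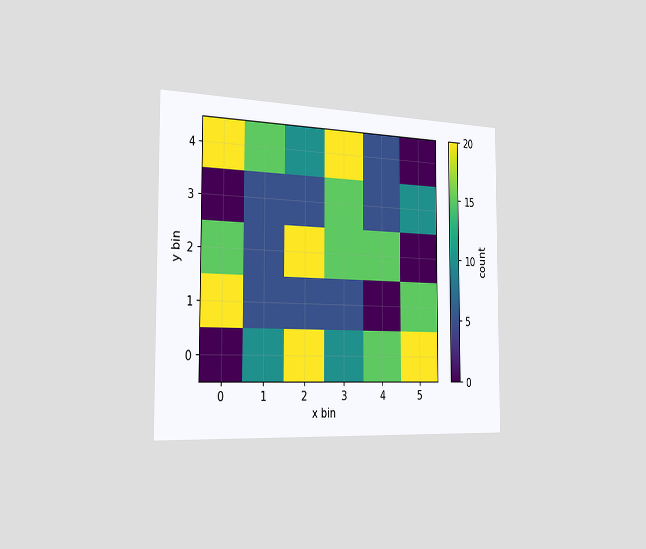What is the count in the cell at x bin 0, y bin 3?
0

The chart is viewed slightly from the left. Matching the cell (0, 3) against the colorbar gives 0.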